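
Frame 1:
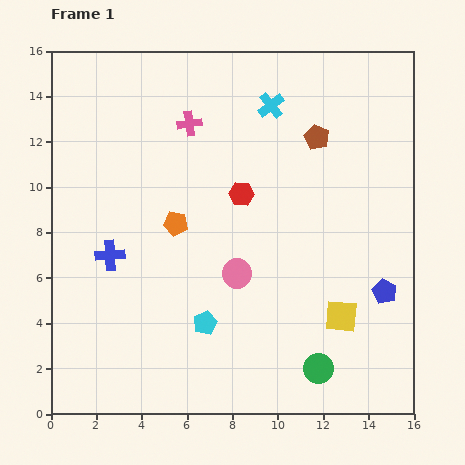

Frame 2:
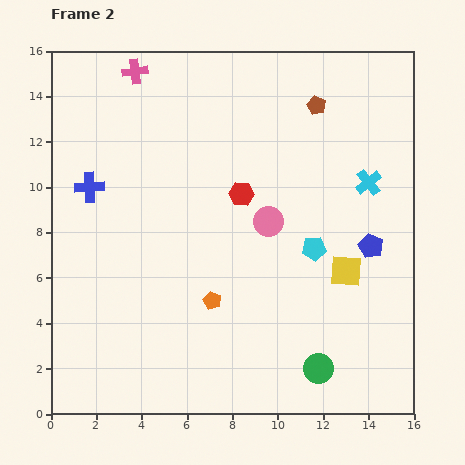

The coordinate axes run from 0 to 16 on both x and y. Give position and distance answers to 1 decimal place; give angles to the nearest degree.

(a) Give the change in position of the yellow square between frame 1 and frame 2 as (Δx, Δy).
(0.2, 2.0)

The yellow square was at (12.8, 4.3) in frame 1 and (13.0, 6.3) in frame 2.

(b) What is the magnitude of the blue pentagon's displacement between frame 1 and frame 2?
2.1

The blue pentagon moved from (14.7, 5.4) to (14.1, 7.4), a distance of √(0.6² + 2.0²) ≈ 2.1.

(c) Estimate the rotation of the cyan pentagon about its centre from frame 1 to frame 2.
19° clockwise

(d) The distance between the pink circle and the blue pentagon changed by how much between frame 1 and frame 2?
-1.9

Distance in frame 1: 6.5. Distance in frame 2: 4.6.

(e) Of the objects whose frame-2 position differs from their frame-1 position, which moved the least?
the brown pentagon

(moved 1.4)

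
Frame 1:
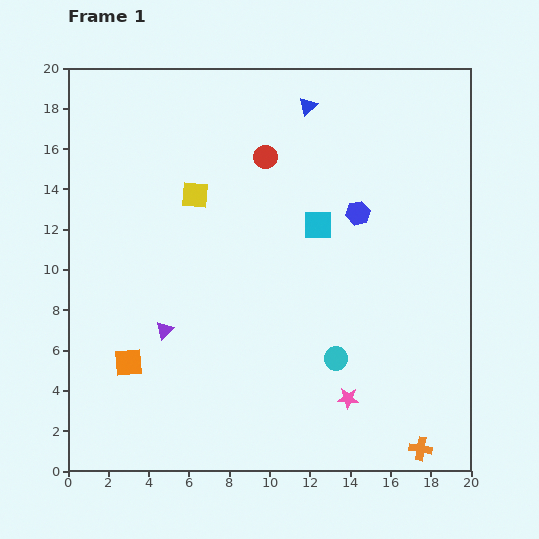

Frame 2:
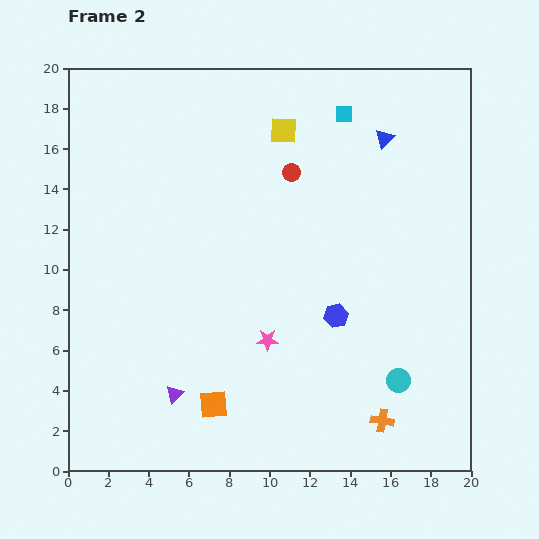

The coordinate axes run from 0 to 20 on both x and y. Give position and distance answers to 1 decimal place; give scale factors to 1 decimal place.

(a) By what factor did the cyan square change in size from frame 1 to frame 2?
0.6×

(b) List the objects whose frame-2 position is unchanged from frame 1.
none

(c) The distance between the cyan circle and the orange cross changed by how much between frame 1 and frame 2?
-4.0

Distance in frame 1: 6.2. Distance in frame 2: 2.2.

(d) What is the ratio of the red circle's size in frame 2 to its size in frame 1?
0.8×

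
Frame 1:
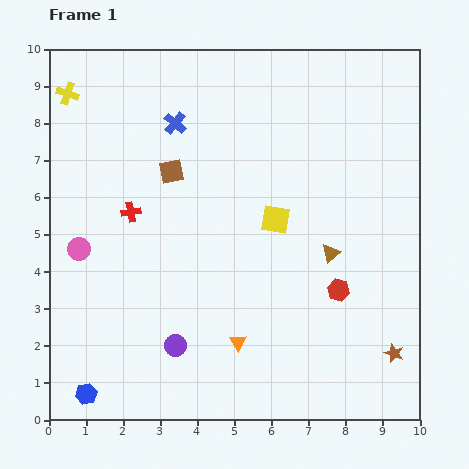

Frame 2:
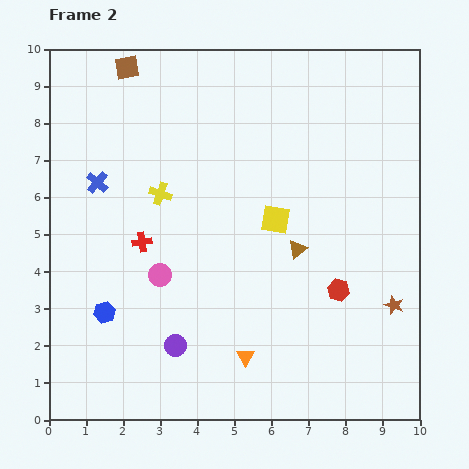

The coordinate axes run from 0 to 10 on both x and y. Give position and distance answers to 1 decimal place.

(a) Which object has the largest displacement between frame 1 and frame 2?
the yellow cross

(moved 3.7; next 3.0)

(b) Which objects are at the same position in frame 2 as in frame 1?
the red hexagon, the yellow square, the purple circle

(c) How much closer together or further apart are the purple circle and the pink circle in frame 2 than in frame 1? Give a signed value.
-1.8

Distance in frame 1: 3.7. Distance in frame 2: 1.9.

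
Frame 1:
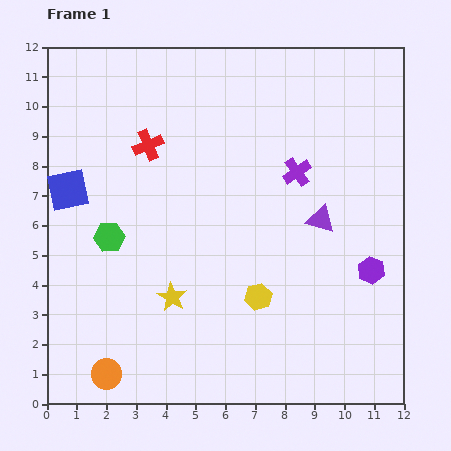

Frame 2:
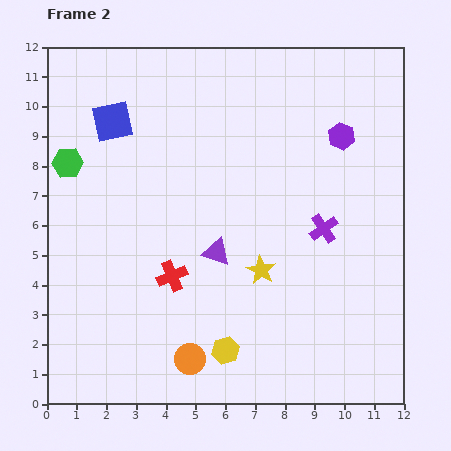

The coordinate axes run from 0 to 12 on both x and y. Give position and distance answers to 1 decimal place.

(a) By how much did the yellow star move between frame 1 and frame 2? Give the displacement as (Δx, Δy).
(3.0, 0.9)

The yellow star was at (4.2, 3.6) in frame 1 and (7.2, 4.5) in frame 2.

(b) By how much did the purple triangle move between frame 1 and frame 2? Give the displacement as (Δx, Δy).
(-3.5, -1.1)

The purple triangle was at (9.2, 6.2) in frame 1 and (5.7, 5.1) in frame 2.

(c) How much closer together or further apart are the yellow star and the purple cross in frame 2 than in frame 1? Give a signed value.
-3.4

Distance in frame 1: 5.9. Distance in frame 2: 2.5.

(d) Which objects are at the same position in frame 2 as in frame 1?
none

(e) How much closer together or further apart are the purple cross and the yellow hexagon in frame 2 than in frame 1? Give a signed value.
+0.9

Distance in frame 1: 4.4. Distance in frame 2: 5.3.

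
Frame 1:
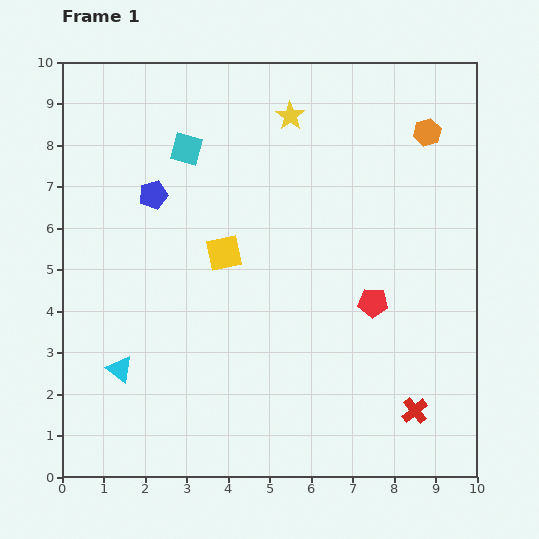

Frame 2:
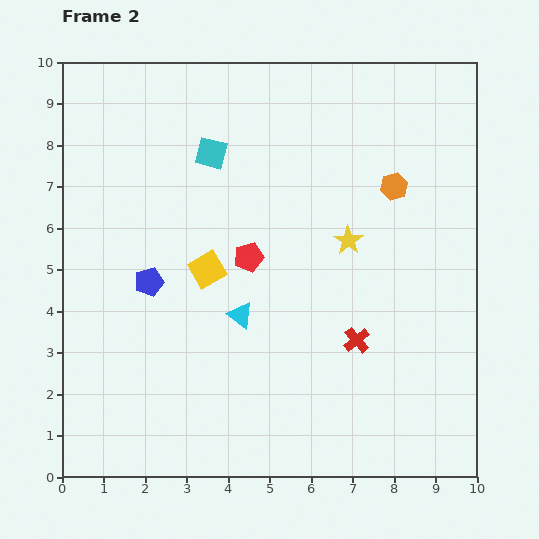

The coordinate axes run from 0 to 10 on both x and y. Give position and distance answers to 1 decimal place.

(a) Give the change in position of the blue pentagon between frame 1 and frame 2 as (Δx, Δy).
(-0.1, -2.1)

The blue pentagon was at (2.2, 6.8) in frame 1 and (2.1, 4.7) in frame 2.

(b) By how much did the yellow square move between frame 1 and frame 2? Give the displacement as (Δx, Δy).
(-0.4, -0.4)

The yellow square was at (3.9, 5.4) in frame 1 and (3.5, 5.0) in frame 2.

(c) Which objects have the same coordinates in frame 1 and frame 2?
none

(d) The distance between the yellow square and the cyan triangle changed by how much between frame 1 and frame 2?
-2.4

Distance in frame 1: 3.8. Distance in frame 2: 1.4.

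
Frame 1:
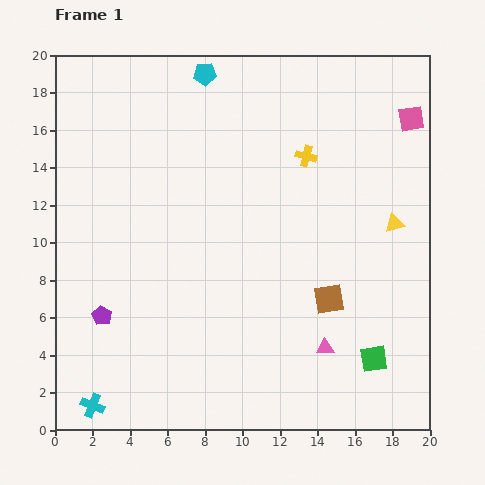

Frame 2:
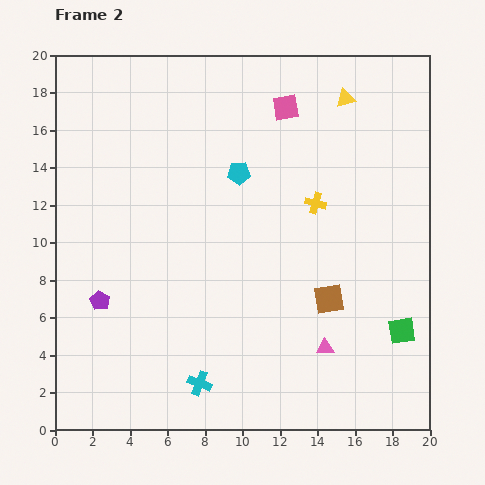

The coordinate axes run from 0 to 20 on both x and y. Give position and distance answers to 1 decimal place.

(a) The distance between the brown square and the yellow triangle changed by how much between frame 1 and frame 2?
+5.4

Distance in frame 1: 5.3. Distance in frame 2: 10.7.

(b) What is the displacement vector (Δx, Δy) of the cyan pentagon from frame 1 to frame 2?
(1.8, -5.3)

The cyan pentagon was at (8.0, 19.0) in frame 1 and (9.8, 13.7) in frame 2.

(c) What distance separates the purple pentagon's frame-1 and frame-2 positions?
0.8

The purple pentagon moved from (2.5, 6.1) to (2.4, 6.9), a distance of √(0.1² + 0.8²) ≈ 0.8.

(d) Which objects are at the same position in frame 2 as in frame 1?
the brown square, the pink triangle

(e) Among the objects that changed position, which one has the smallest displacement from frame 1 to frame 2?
the purple pentagon

(moved 0.8)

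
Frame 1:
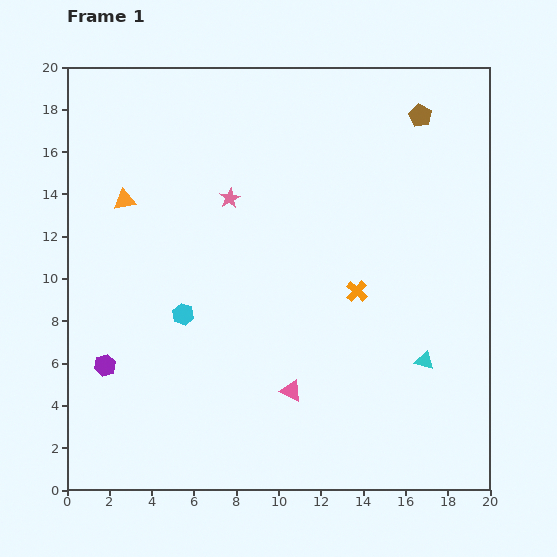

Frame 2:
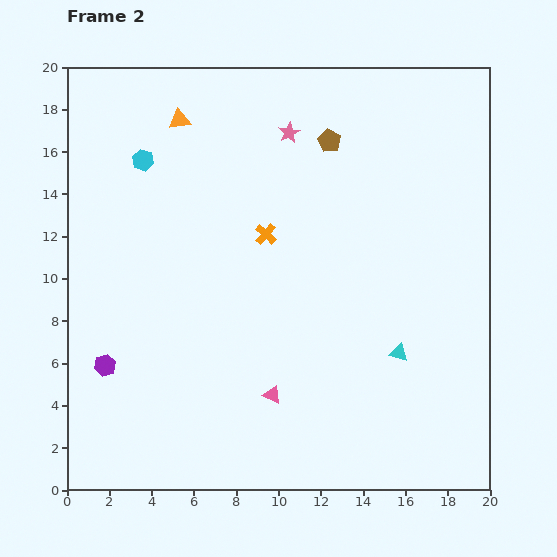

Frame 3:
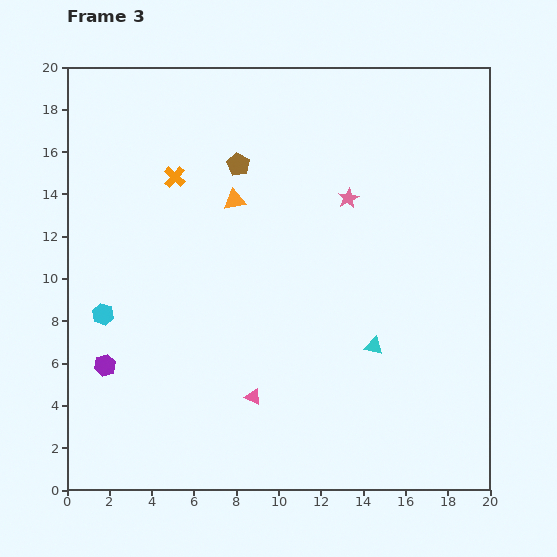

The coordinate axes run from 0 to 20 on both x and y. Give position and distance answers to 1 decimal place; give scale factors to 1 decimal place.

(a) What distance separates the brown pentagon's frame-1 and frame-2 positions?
4.5

The brown pentagon moved from (16.7, 17.7) to (12.4, 16.5), a distance of √(4.3² + 1.2²) ≈ 4.5.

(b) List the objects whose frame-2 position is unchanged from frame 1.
the purple hexagon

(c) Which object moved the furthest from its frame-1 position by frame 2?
the cyan hexagon

(moved 7.5; next 5.1)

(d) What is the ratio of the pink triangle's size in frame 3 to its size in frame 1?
0.7×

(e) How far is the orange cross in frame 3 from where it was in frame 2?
5.1

The orange cross moved from (9.4, 12.1) to (5.1, 14.8), a distance of √(4.3² + 2.7²) ≈ 5.1.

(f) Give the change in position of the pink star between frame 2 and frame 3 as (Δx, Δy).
(2.8, -3.1)

The pink star was at (10.5, 16.9) in frame 2 and (13.3, 13.8) in frame 3.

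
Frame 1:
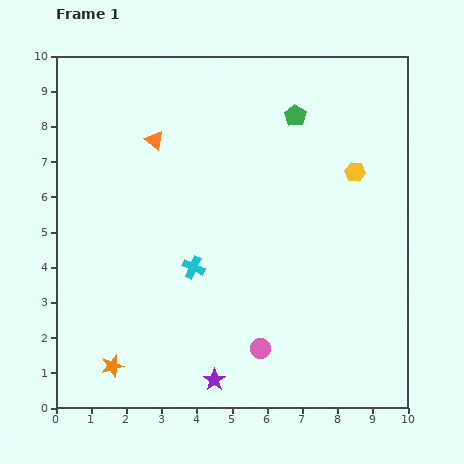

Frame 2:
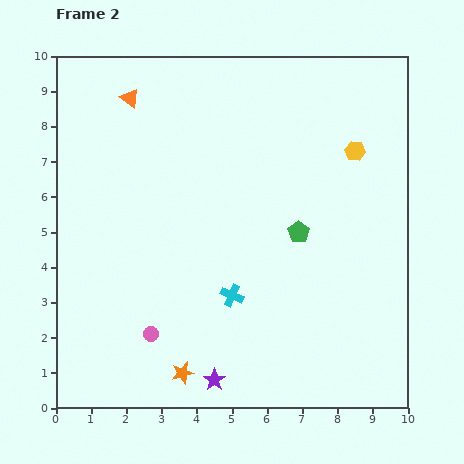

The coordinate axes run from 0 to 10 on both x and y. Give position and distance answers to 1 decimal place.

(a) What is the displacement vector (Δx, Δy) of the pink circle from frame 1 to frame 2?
(-3.1, 0.4)

The pink circle was at (5.8, 1.7) in frame 1 and (2.7, 2.1) in frame 2.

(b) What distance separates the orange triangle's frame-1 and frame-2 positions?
1.4

The orange triangle moved from (2.8, 7.6) to (2.1, 8.8), a distance of √(0.7² + 1.2²) ≈ 1.4.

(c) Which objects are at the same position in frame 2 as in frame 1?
the purple star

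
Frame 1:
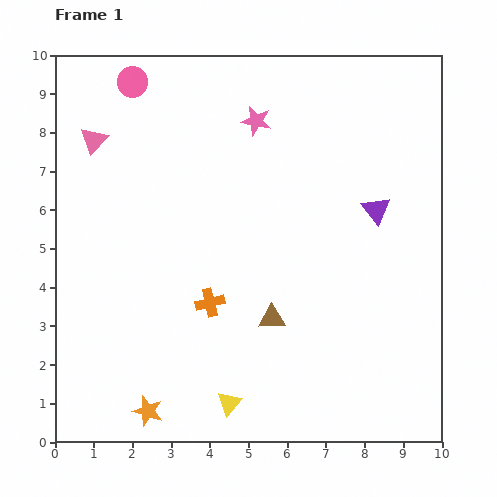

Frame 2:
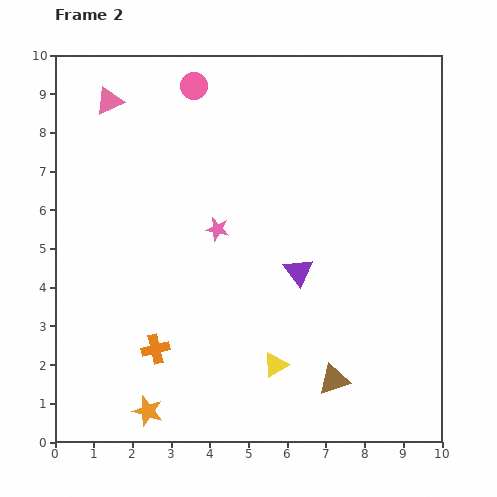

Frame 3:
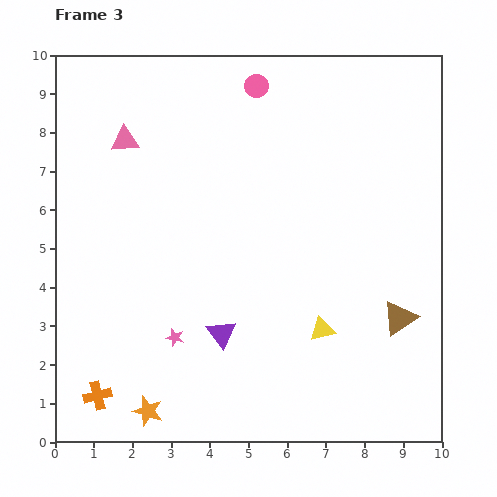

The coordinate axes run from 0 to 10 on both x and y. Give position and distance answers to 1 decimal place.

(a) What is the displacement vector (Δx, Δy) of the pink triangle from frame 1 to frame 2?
(0.4, 1.0)

The pink triangle was at (1.0, 7.8) in frame 1 and (1.4, 8.8) in frame 2.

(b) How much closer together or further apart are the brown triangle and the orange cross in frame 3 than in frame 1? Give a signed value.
+6.5

Distance in frame 1: 1.6. Distance in frame 3: 8.1.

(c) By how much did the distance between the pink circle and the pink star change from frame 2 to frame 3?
+3.1

Distance in frame 2: 3.7. Distance in frame 3: 6.8.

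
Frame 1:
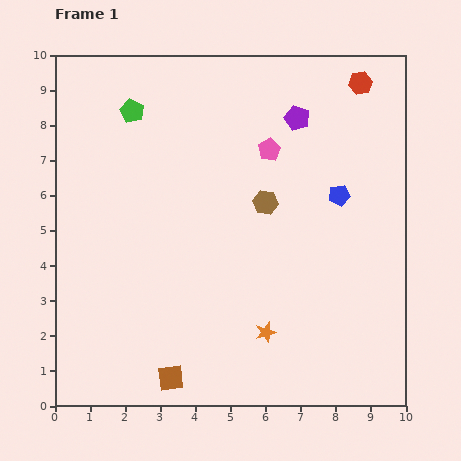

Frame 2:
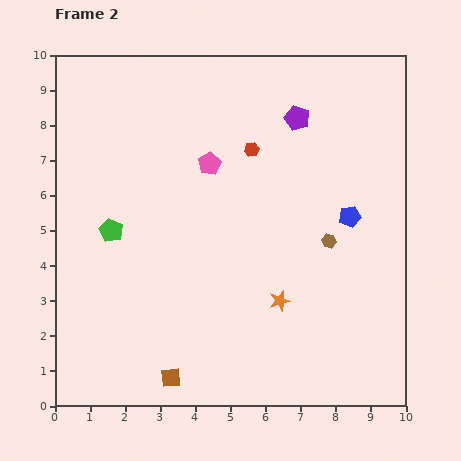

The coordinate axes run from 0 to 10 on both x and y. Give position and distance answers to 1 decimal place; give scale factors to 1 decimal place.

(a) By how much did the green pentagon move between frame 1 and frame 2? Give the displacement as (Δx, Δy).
(-0.6, -3.4)

The green pentagon was at (2.2, 8.4) in frame 1 and (1.6, 5.0) in frame 2.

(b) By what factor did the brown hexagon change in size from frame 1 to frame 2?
0.6×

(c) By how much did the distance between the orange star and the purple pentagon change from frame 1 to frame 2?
-1.0

Distance in frame 1: 6.2. Distance in frame 2: 5.2.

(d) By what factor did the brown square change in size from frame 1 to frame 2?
0.7×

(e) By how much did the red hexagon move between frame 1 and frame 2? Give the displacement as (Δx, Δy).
(-3.1, -1.9)

The red hexagon was at (8.7, 9.2) in frame 1 and (5.6, 7.3) in frame 2.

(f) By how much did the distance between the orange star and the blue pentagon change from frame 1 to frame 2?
-1.3

Distance in frame 1: 4.4. Distance in frame 2: 3.1.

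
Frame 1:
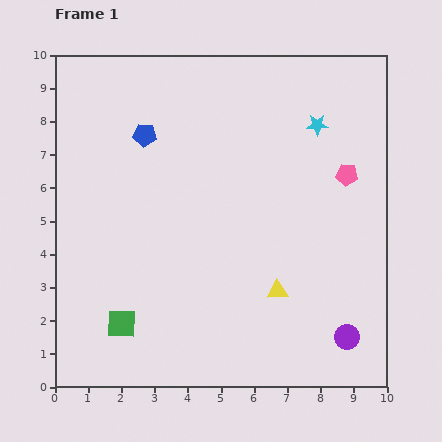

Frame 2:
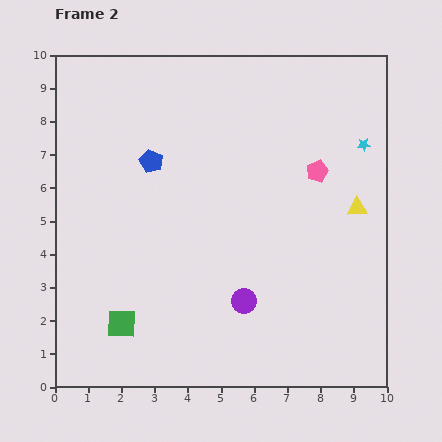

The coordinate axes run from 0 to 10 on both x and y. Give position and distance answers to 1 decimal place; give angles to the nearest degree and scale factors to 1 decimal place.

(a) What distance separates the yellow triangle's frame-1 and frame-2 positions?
3.5

The yellow triangle moved from (6.7, 2.9) to (9.1, 5.4), a distance of √(2.4² + 2.5²) ≈ 3.5.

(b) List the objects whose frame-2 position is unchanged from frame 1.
the green square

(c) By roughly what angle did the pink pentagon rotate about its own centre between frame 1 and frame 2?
28° counter-clockwise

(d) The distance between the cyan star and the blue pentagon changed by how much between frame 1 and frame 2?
+1.2

Distance in frame 1: 5.2. Distance in frame 2: 6.4.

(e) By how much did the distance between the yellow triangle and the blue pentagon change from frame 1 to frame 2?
+0.2

Distance in frame 1: 6.2. Distance in frame 2: 6.4.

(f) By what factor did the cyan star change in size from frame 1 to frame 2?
0.6×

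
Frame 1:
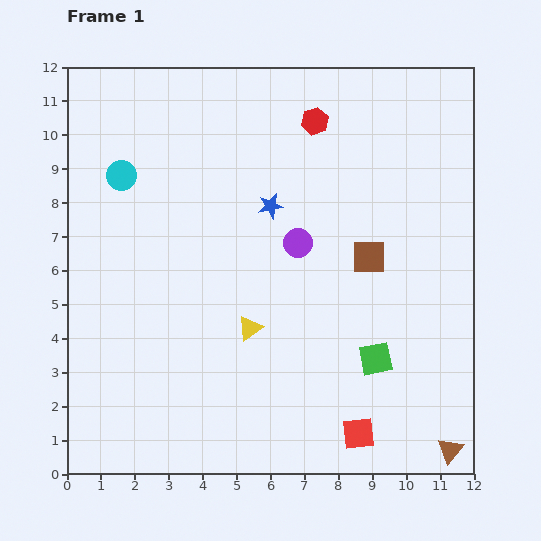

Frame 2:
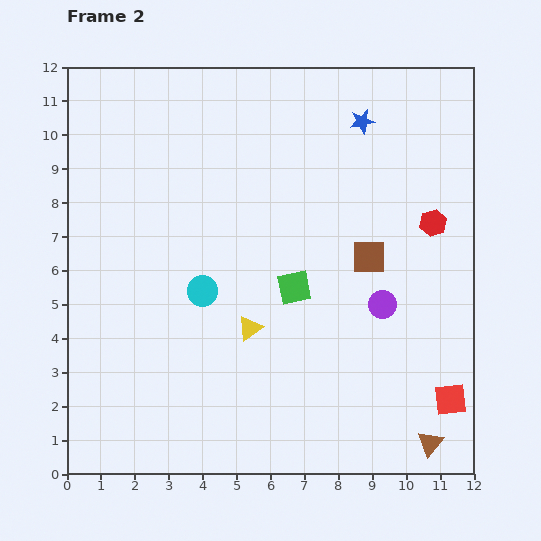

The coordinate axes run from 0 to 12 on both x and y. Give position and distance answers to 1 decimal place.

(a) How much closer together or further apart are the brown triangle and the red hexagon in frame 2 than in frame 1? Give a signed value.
-4.0

Distance in frame 1: 10.5. Distance in frame 2: 6.5.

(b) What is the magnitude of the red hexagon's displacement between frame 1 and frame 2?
4.6

The red hexagon moved from (7.3, 10.4) to (10.8, 7.4), a distance of √(3.5² + 3.0²) ≈ 4.6.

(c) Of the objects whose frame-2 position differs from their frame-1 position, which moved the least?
the brown triangle

(moved 0.6)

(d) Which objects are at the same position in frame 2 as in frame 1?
the brown square, the yellow triangle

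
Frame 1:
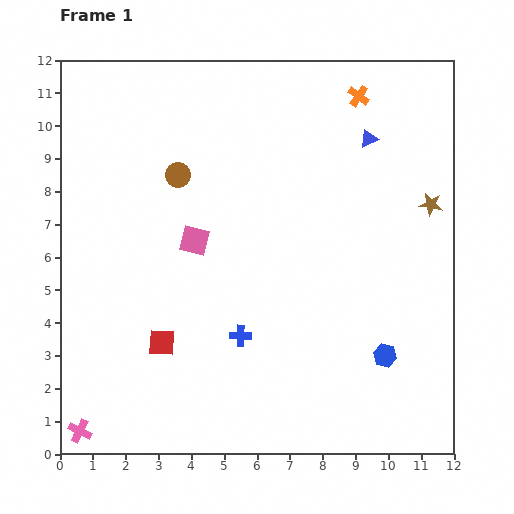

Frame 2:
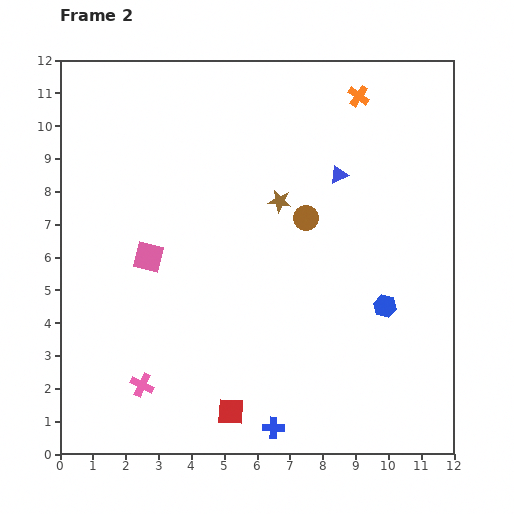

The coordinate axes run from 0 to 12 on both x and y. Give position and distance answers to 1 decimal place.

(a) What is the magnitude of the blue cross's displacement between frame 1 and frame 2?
3.0

The blue cross moved from (5.5, 3.6) to (6.5, 0.8), a distance of √(1.0² + 2.8²) ≈ 3.0.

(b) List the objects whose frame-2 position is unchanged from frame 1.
the orange cross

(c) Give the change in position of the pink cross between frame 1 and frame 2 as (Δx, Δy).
(1.9, 1.4)

The pink cross was at (0.6, 0.7) in frame 1 and (2.5, 2.1) in frame 2.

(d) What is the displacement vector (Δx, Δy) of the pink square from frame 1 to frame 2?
(-1.4, -0.5)

The pink square was at (4.1, 6.5) in frame 1 and (2.7, 6.0) in frame 2.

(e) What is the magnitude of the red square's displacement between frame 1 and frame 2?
3.0

The red square moved from (3.1, 3.4) to (5.2, 1.3), a distance of √(2.1² + 2.1²) ≈ 3.0.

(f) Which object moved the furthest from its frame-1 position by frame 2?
the brown star

(moved 4.6; next 4.1)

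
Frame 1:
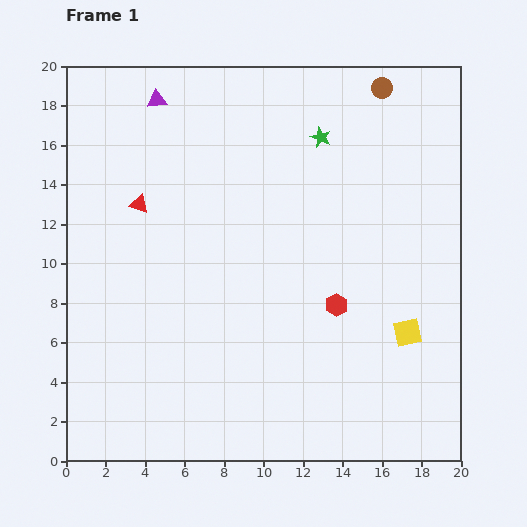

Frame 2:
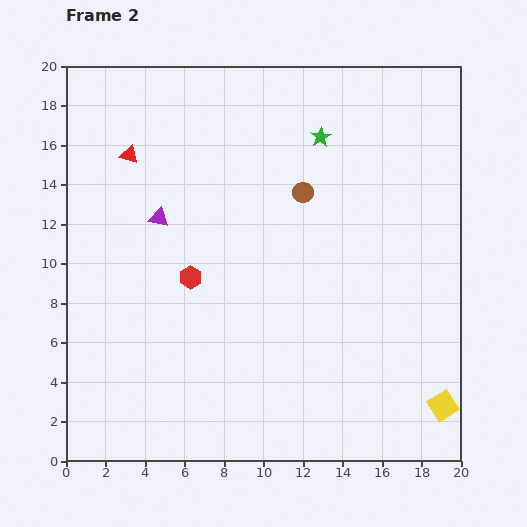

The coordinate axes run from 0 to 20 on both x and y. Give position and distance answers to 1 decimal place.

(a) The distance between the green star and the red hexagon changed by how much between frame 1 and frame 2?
+1.2

Distance in frame 1: 8.5. Distance in frame 2: 9.7.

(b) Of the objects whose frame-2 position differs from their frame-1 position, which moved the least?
the red triangle

(moved 2.5)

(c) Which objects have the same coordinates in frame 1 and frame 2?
the green star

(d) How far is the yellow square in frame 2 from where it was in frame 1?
4.1

The yellow square moved from (17.3, 6.5) to (19.1, 2.8), a distance of √(1.8² + 3.7²) ≈ 4.1.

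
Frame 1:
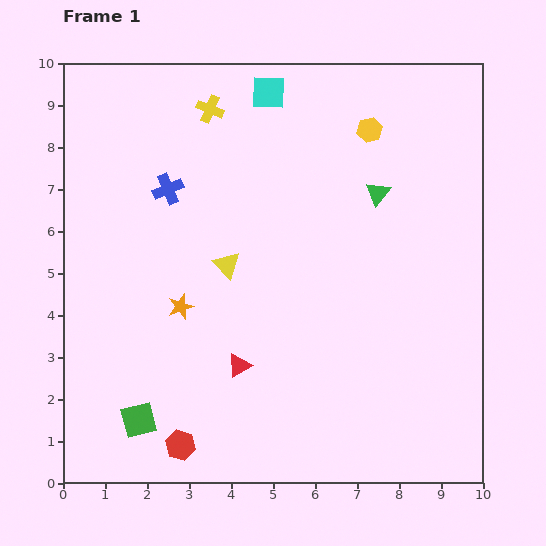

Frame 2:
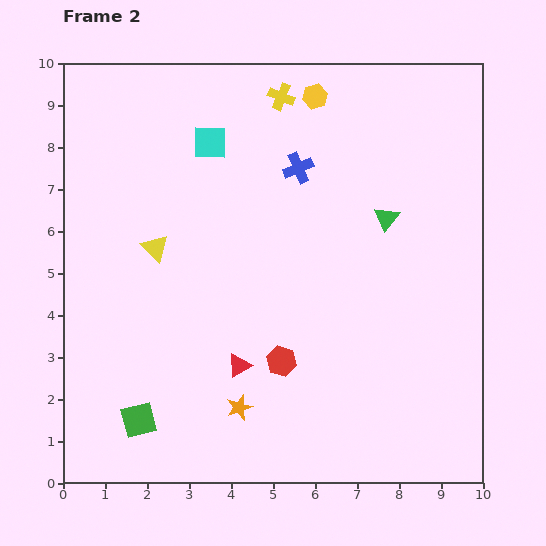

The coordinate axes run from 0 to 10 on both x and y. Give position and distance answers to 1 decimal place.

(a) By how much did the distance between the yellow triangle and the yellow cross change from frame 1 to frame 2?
+1.0

Distance in frame 1: 3.7. Distance in frame 2: 4.7.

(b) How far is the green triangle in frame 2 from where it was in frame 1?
0.6

The green triangle moved from (7.5, 6.9) to (7.7, 6.3), a distance of √(0.2² + 0.6²) ≈ 0.6.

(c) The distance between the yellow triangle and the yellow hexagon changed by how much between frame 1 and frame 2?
+0.5

Distance in frame 1: 4.7. Distance in frame 2: 5.2.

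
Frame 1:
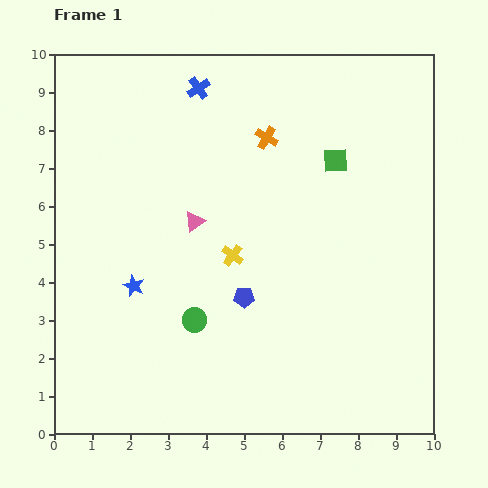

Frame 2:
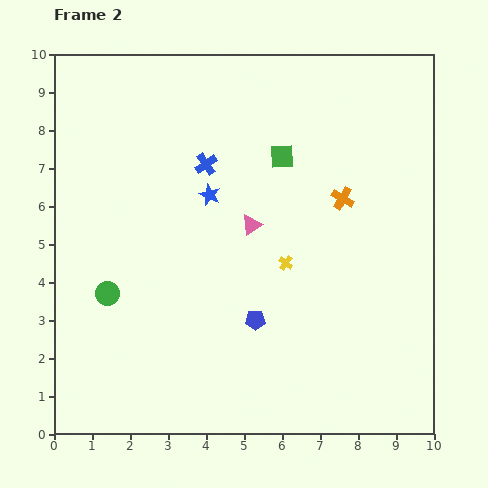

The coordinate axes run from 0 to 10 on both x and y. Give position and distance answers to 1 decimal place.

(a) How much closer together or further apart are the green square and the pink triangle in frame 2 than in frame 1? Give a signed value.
-2.0

Distance in frame 1: 4.0. Distance in frame 2: 2.0.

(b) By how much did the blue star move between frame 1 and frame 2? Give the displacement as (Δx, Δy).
(2.0, 2.4)

The blue star was at (2.1, 3.9) in frame 1 and (4.1, 6.3) in frame 2.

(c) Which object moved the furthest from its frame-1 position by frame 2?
the blue star

(moved 3.1; next 2.6)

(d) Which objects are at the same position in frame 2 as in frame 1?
none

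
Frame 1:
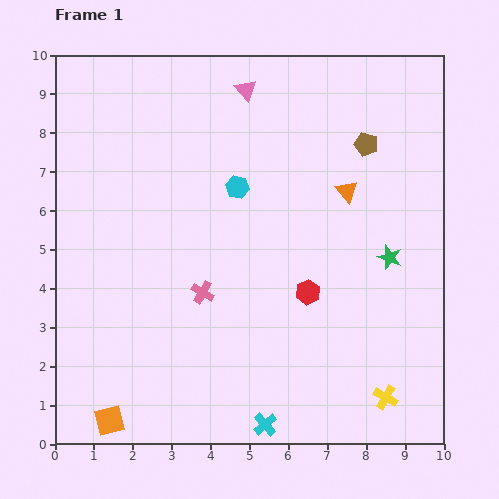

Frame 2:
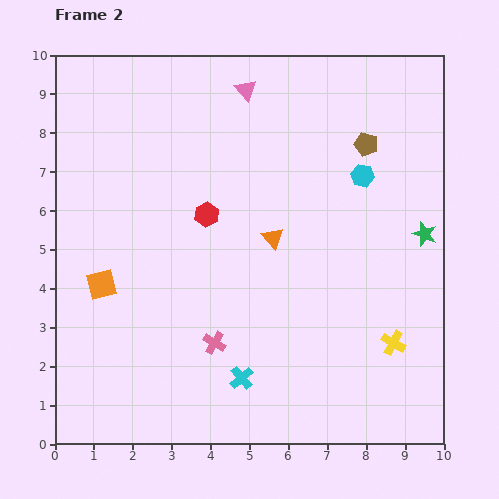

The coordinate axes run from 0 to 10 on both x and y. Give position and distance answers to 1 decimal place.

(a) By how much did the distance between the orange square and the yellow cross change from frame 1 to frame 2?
+0.5

Distance in frame 1: 7.1. Distance in frame 2: 7.6.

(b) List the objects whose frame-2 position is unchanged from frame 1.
the brown pentagon, the pink triangle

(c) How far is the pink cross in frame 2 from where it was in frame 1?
1.3

The pink cross moved from (3.8, 3.9) to (4.1, 2.6), a distance of √(0.3² + 1.3²) ≈ 1.3.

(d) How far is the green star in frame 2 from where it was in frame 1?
1.1

The green star moved from (8.6, 4.8) to (9.5, 5.4), a distance of √(0.9² + 0.6²) ≈ 1.1.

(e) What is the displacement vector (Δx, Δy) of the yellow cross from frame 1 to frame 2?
(0.2, 1.4)

The yellow cross was at (8.5, 1.2) in frame 1 and (8.7, 2.6) in frame 2.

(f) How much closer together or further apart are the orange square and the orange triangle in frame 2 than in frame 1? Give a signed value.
-3.9

Distance in frame 1: 8.5. Distance in frame 2: 4.6.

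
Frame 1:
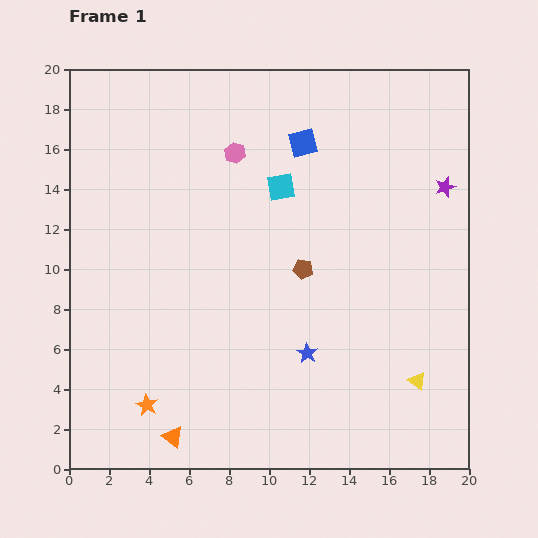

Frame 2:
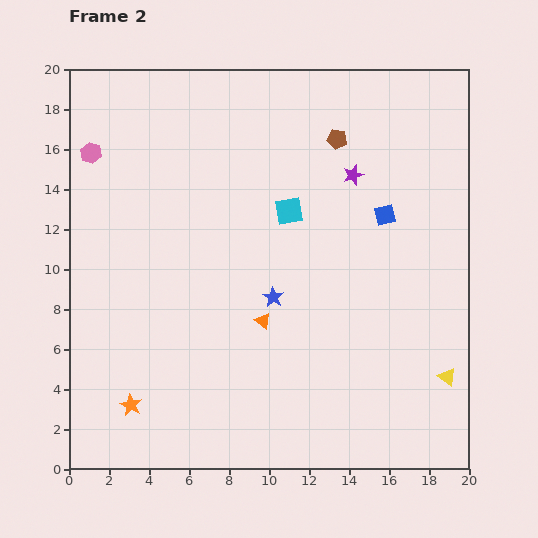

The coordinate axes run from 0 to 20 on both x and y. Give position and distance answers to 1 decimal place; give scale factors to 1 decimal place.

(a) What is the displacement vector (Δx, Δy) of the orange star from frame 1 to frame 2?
(-0.8, 0.0)

The orange star was at (3.9, 3.2) in frame 1 and (3.1, 3.2) in frame 2.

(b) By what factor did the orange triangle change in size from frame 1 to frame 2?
0.8×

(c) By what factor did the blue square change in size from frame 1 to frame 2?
0.8×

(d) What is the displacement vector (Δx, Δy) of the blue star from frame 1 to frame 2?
(-1.7, 2.8)

The blue star was at (11.9, 5.8) in frame 1 and (10.2, 8.6) in frame 2.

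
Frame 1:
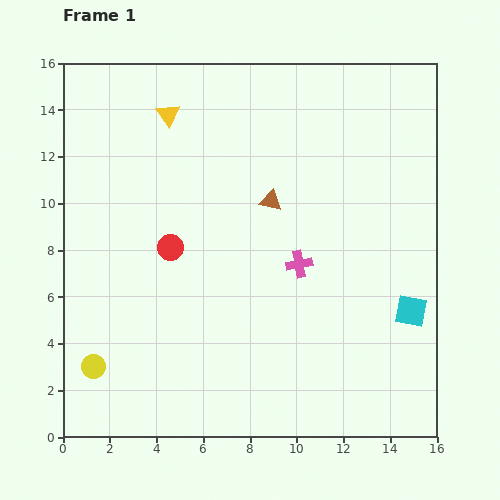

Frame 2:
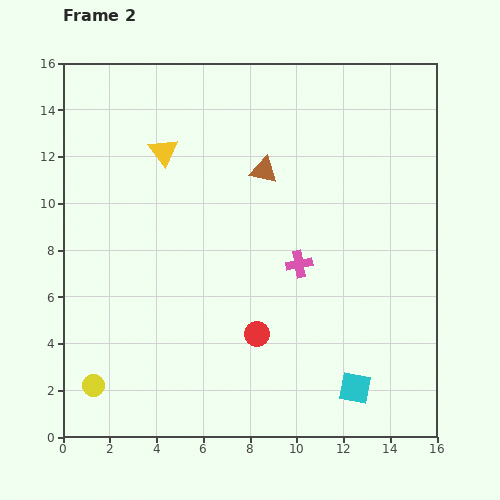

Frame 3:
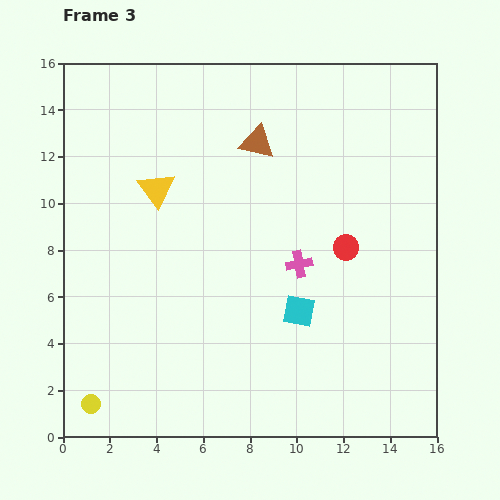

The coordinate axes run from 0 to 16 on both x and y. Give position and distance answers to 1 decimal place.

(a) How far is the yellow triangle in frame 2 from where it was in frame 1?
1.6

The yellow triangle moved from (4.5, 13.8) to (4.3, 12.2), a distance of √(0.2² + 1.6²) ≈ 1.6.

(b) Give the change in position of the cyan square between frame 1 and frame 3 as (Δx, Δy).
(-4.8, 0.0)

The cyan square was at (14.9, 5.4) in frame 1 and (10.1, 5.4) in frame 3.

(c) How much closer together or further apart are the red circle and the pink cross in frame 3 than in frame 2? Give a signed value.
-1.4

Distance in frame 2: 3.5. Distance in frame 3: 2.1.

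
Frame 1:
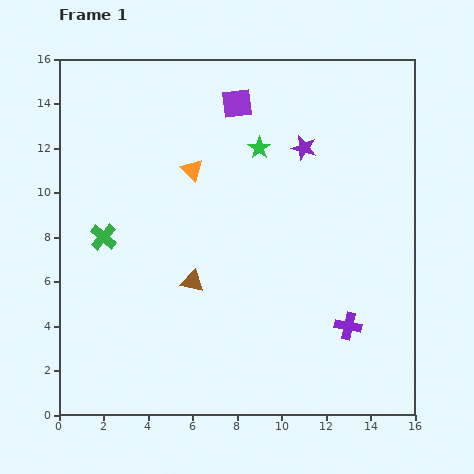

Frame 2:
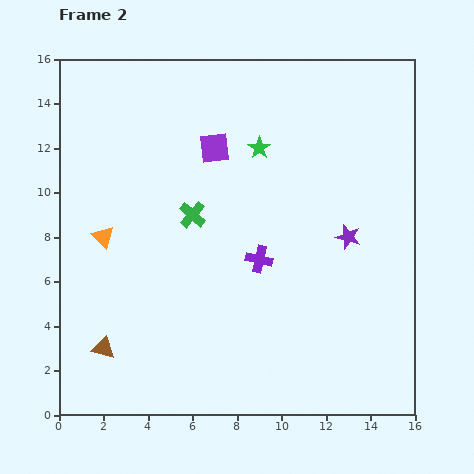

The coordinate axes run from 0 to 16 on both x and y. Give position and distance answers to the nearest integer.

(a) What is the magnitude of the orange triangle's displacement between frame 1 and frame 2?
5

The orange triangle moved from (6, 11) to (2, 8), a distance of √(4² + 3²) ≈ 5.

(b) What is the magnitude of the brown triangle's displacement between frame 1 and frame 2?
5

The brown triangle moved from (6, 6) to (2, 3), a distance of √(4² + 3²) ≈ 5.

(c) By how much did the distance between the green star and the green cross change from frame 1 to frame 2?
-4

Distance in frame 1: 8. Distance in frame 2: 4.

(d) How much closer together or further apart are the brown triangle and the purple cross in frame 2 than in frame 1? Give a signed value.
+1

Distance in frame 1: 7. Distance in frame 2: 8.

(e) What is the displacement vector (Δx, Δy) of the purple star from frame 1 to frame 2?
(2, -4)

The purple star was at (11, 12) in frame 1 and (13, 8) in frame 2.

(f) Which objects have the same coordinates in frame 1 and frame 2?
the green star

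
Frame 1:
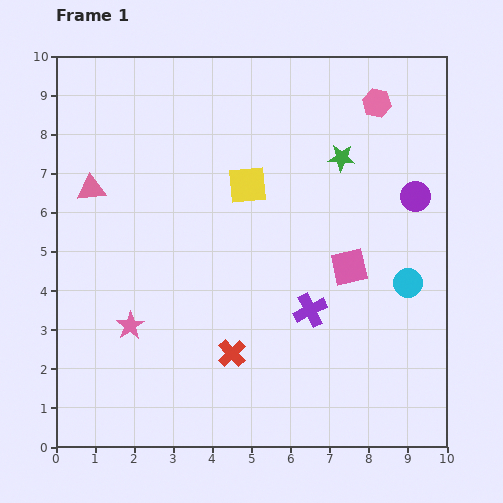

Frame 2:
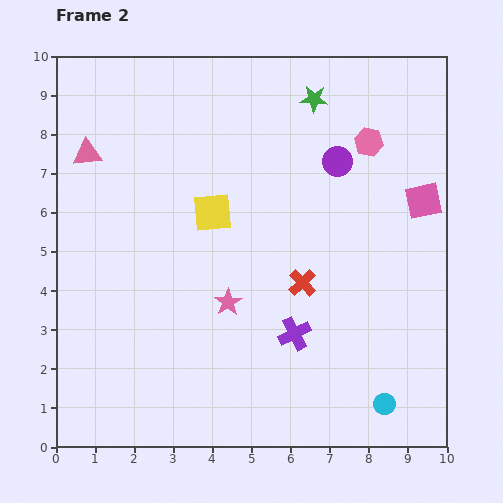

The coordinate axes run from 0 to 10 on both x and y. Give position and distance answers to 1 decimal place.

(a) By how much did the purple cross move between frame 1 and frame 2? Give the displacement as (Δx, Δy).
(-0.4, -0.6)

The purple cross was at (6.5, 3.5) in frame 1 and (6.1, 2.9) in frame 2.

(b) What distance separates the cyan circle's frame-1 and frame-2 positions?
3.2

The cyan circle moved from (9.0, 4.2) to (8.4, 1.1), a distance of √(0.6² + 3.1²) ≈ 3.2.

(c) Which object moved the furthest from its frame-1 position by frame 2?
the cyan circle

(moved 3.2; next 2.6)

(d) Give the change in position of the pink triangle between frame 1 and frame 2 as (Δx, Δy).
(-0.1, 0.9)

The pink triangle was at (0.9, 6.6) in frame 1 and (0.8, 7.5) in frame 2.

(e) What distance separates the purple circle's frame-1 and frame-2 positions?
2.2

The purple circle moved from (9.2, 6.4) to (7.2, 7.3), a distance of √(2.0² + 0.9²) ≈ 2.2.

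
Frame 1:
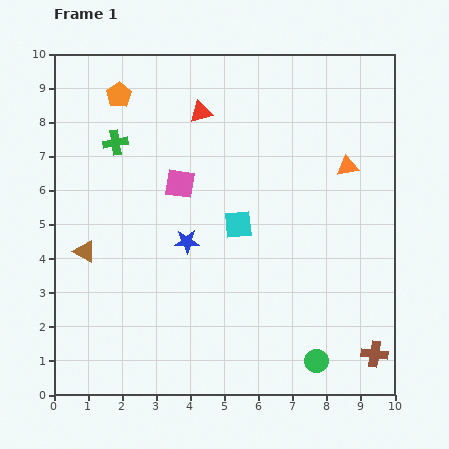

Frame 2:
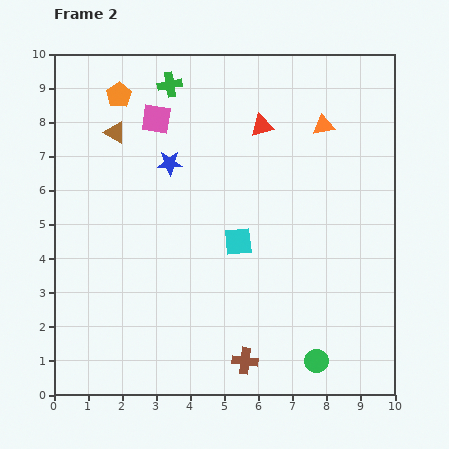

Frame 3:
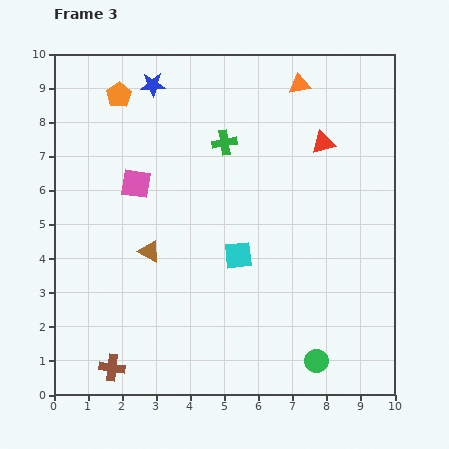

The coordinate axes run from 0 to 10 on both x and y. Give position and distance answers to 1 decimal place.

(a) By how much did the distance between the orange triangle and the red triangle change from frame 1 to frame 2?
-2.8

Distance in frame 1: 4.6. Distance in frame 2: 1.8.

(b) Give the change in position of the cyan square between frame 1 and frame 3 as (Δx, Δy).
(0.0, -0.9)

The cyan square was at (5.4, 5.0) in frame 1 and (5.4, 4.1) in frame 3.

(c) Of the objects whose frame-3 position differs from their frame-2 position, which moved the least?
the cyan square

(moved 0.4)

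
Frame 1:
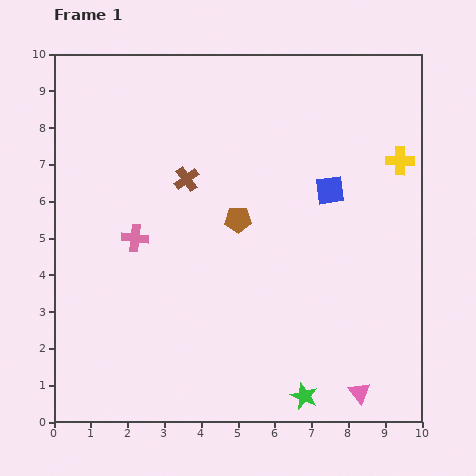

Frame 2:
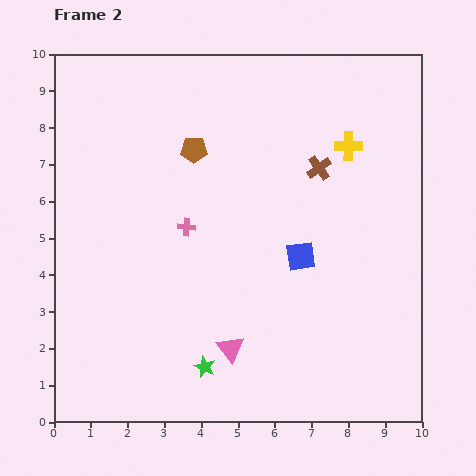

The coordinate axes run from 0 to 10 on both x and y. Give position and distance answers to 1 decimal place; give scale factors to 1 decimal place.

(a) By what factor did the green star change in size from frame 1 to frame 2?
0.8×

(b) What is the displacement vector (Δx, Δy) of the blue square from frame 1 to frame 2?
(-0.8, -1.8)

The blue square was at (7.5, 6.3) in frame 1 and (6.7, 4.5) in frame 2.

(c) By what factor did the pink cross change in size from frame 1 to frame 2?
0.7×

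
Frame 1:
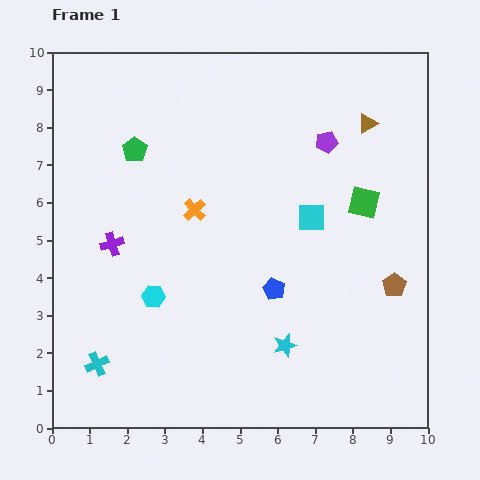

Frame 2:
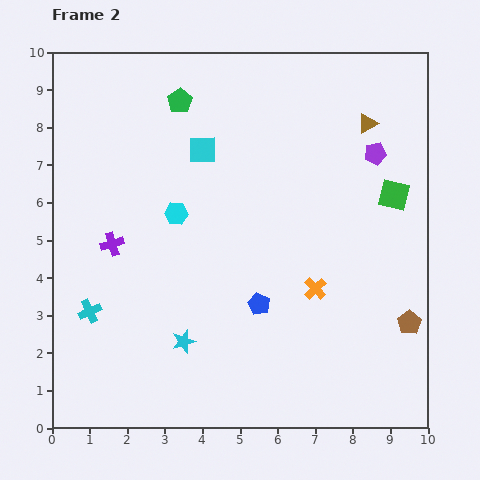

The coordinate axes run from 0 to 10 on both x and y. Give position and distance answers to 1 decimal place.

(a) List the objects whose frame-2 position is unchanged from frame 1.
the brown triangle, the purple cross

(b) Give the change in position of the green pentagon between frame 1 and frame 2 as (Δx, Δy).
(1.2, 1.3)

The green pentagon was at (2.2, 7.4) in frame 1 and (3.4, 8.7) in frame 2.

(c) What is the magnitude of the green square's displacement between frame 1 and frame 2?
0.8

The green square moved from (8.3, 6.0) to (9.1, 6.2), a distance of √(0.8² + 0.2²) ≈ 0.8.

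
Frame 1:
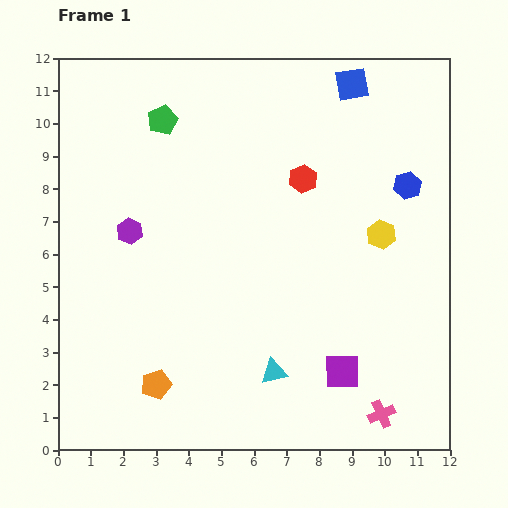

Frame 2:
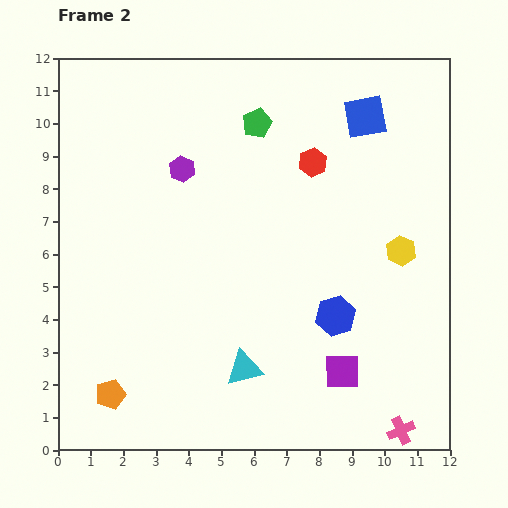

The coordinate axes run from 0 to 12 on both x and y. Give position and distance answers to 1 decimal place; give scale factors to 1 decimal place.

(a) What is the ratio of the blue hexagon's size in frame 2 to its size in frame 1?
1.4×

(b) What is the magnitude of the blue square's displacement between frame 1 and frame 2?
1.1

The blue square moved from (9.0, 11.2) to (9.4, 10.2), a distance of √(0.4² + 1.0²) ≈ 1.1.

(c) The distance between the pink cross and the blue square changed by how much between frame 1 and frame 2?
-0.4

Distance in frame 1: 10.1. Distance in frame 2: 9.7.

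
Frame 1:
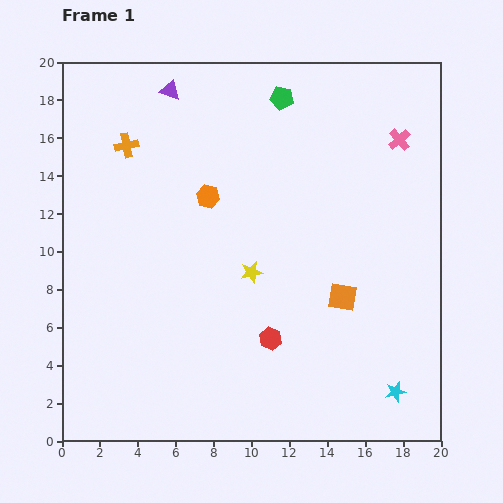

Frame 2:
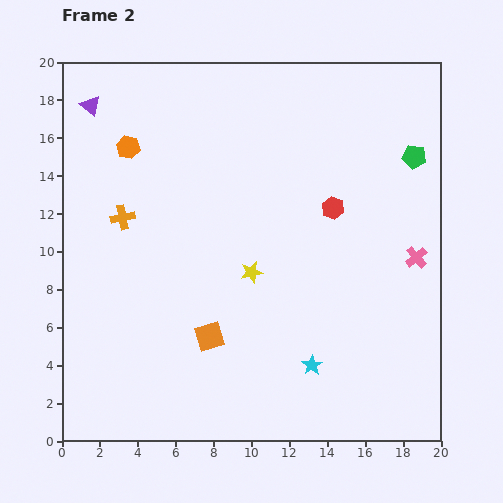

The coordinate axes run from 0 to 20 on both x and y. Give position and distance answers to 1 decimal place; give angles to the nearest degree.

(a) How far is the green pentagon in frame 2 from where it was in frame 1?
7.7

The green pentagon moved from (11.6, 18.1) to (18.6, 15.0), a distance of √(7.0² + 3.1²) ≈ 7.7.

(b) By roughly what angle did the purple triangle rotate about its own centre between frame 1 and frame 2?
23° clockwise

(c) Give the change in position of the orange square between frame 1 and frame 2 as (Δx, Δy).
(-7.0, -2.1)

The orange square was at (14.8, 7.6) in frame 1 and (7.8, 5.5) in frame 2.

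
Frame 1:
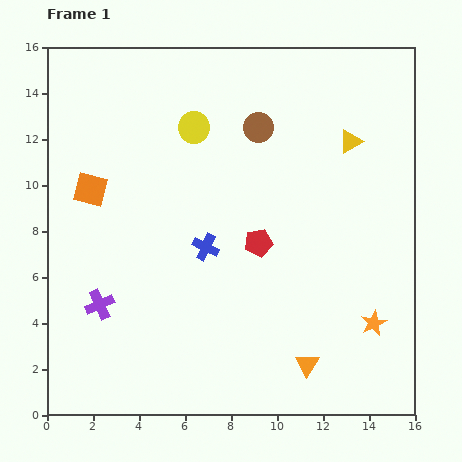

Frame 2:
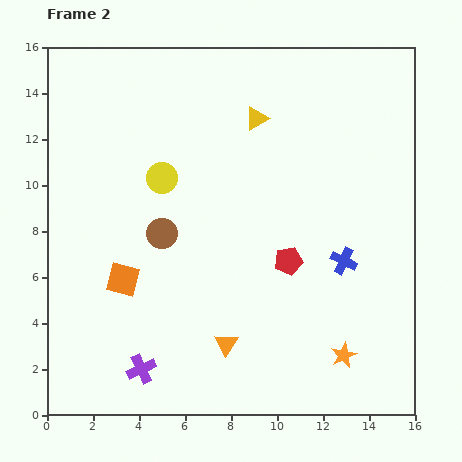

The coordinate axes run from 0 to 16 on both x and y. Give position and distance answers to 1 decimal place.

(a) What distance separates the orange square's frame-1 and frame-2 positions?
4.1

The orange square moved from (1.9, 9.8) to (3.3, 5.9), a distance of √(1.4² + 3.9²) ≈ 4.1.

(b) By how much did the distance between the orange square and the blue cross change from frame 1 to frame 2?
+4.0

Distance in frame 1: 5.6. Distance in frame 2: 9.6.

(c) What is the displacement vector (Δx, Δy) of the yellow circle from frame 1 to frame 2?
(-1.4, -2.2)

The yellow circle was at (6.4, 12.5) in frame 1 and (5.0, 10.3) in frame 2.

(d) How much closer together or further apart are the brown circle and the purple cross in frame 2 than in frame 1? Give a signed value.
-4.3

Distance in frame 1: 10.3. Distance in frame 2: 6.0.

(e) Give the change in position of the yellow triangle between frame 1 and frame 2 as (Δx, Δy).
(-4.1, 1.0)

The yellow triangle was at (13.2, 11.9) in frame 1 and (9.1, 12.9) in frame 2.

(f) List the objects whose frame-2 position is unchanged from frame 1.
none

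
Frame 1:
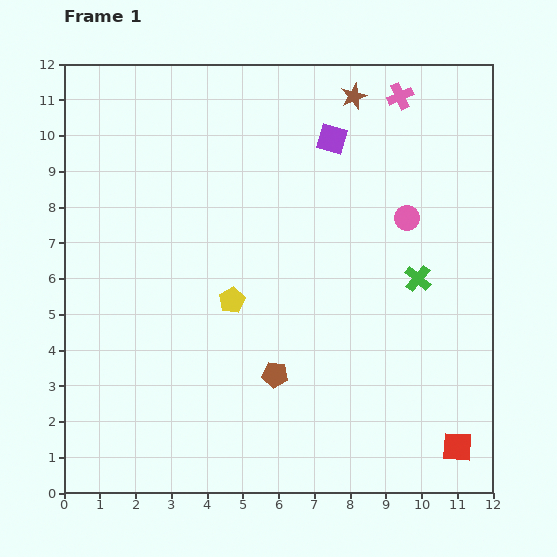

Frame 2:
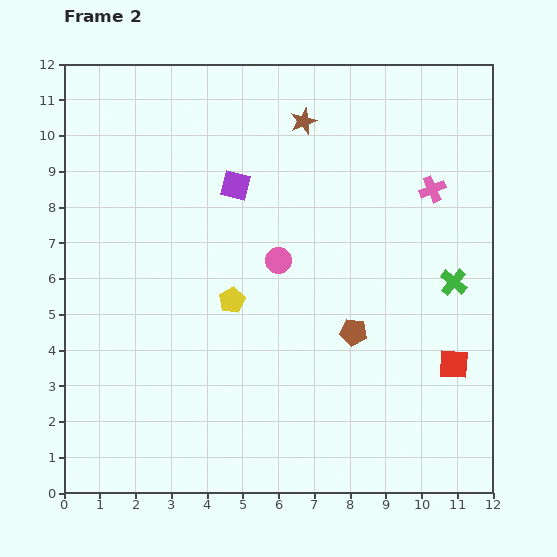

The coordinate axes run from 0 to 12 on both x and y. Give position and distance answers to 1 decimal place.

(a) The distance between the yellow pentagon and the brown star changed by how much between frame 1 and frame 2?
-1.2

Distance in frame 1: 6.6. Distance in frame 2: 5.4.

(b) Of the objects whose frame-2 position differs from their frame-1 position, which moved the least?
the green cross

(moved 1.0)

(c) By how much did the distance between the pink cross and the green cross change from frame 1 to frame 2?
-2.4

Distance in frame 1: 5.1. Distance in frame 2: 2.7.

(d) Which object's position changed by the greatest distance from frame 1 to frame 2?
the pink circle

(moved 3.8; next 3.0)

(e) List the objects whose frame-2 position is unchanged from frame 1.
the yellow pentagon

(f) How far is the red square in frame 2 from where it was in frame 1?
2.3

The red square moved from (11.0, 1.3) to (10.9, 3.6), a distance of √(0.1² + 2.3²) ≈ 2.3.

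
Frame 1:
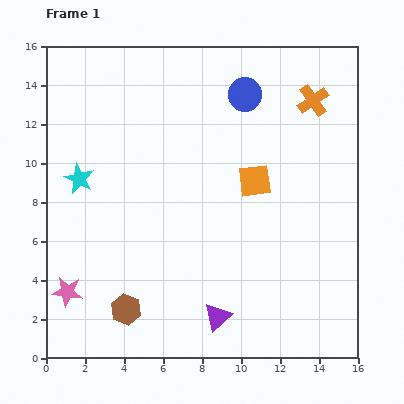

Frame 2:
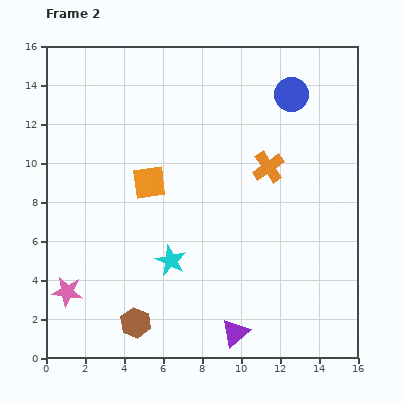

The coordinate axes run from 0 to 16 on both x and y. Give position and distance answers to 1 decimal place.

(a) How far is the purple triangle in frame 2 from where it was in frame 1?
1.2

The purple triangle moved from (8.8, 2.1) to (9.7, 1.3), a distance of √(0.9² + 0.8²) ≈ 1.2.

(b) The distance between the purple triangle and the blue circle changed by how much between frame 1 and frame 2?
+1.0

Distance in frame 1: 11.5. Distance in frame 2: 12.5.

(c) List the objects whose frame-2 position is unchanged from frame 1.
the pink star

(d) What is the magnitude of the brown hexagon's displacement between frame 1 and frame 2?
0.9

The brown hexagon moved from (4.1, 2.5) to (4.6, 1.8), a distance of √(0.5² + 0.7²) ≈ 0.9.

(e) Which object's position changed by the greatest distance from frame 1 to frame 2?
the cyan star

(moved 6.3; next 5.4)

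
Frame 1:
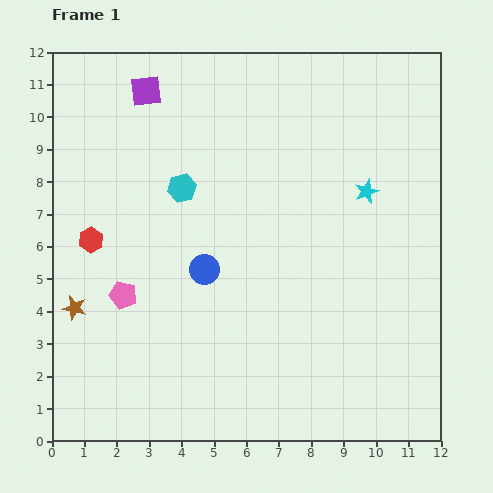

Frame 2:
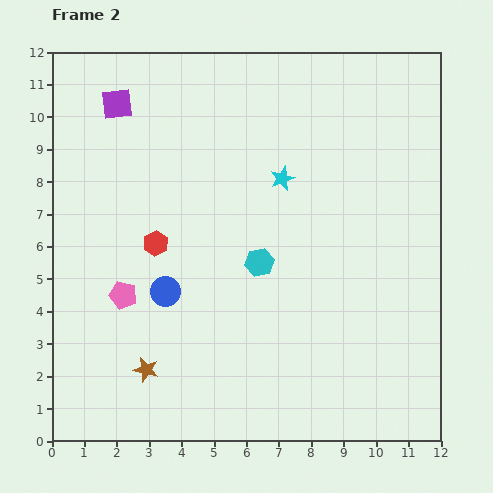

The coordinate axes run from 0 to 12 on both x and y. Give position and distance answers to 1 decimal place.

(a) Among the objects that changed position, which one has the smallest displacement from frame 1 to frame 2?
the purple square

(moved 1.0)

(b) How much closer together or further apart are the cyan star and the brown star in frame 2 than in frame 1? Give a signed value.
-2.5

Distance in frame 1: 9.7. Distance in frame 2: 7.2.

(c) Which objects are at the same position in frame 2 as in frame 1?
the pink pentagon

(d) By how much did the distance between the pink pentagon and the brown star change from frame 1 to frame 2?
+0.8

Distance in frame 1: 1.6. Distance in frame 2: 2.4.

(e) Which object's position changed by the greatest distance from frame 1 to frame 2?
the cyan hexagon

(moved 3.3; next 2.9)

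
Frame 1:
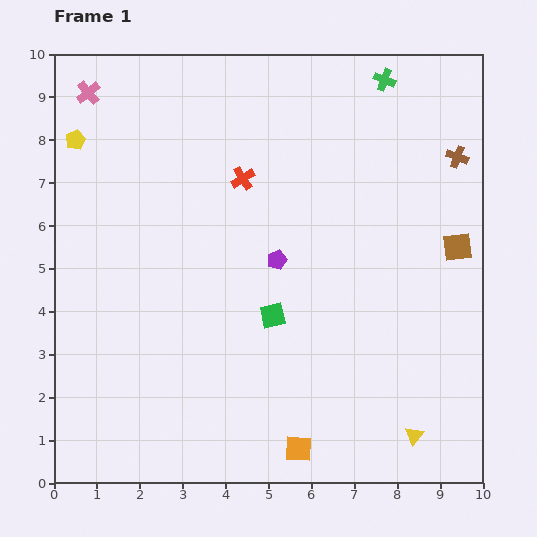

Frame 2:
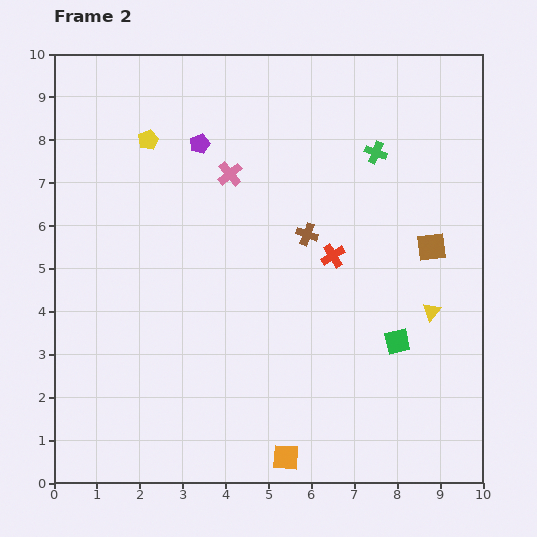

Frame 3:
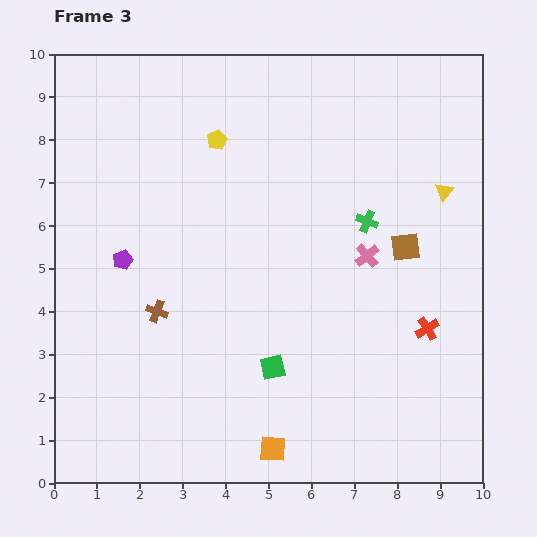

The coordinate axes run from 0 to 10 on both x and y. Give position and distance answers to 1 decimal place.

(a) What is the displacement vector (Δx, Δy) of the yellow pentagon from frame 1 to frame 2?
(1.7, 0.0)

The yellow pentagon was at (0.5, 8.0) in frame 1 and (2.2, 8.0) in frame 2.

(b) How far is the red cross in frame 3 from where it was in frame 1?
5.5

The red cross moved from (4.4, 7.1) to (8.7, 3.6), a distance of √(4.3² + 3.5²) ≈ 5.5.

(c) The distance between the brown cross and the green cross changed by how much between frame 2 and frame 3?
+2.8

Distance in frame 2: 2.5. Distance in frame 3: 5.3.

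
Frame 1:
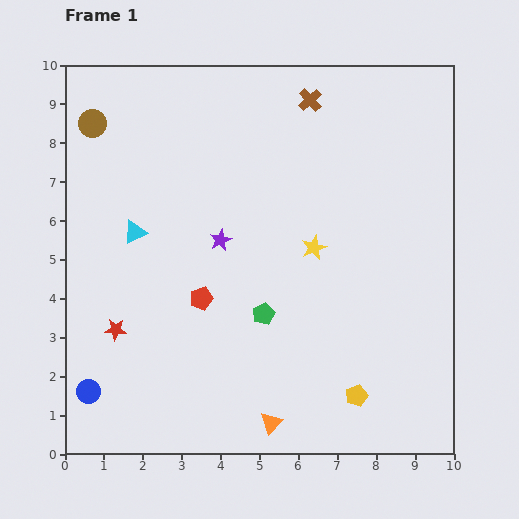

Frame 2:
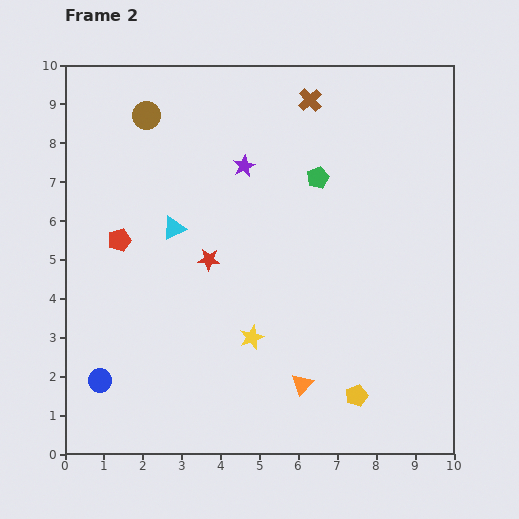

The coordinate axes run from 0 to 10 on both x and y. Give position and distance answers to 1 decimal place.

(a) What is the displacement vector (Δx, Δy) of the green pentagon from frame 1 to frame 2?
(1.4, 3.5)

The green pentagon was at (5.1, 3.6) in frame 1 and (6.5, 7.1) in frame 2.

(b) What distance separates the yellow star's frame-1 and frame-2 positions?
2.8

The yellow star moved from (6.4, 5.3) to (4.8, 3.0), a distance of √(1.6² + 2.3²) ≈ 2.8.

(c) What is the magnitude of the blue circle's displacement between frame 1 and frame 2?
0.4

The blue circle moved from (0.6, 1.6) to (0.9, 1.9), a distance of √(0.3² + 0.3²) ≈ 0.4.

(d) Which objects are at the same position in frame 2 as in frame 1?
the yellow pentagon, the brown cross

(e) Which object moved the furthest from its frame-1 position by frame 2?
the green pentagon

(moved 3.8; next 3.0)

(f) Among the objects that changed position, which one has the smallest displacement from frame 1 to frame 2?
the blue circle

(moved 0.4)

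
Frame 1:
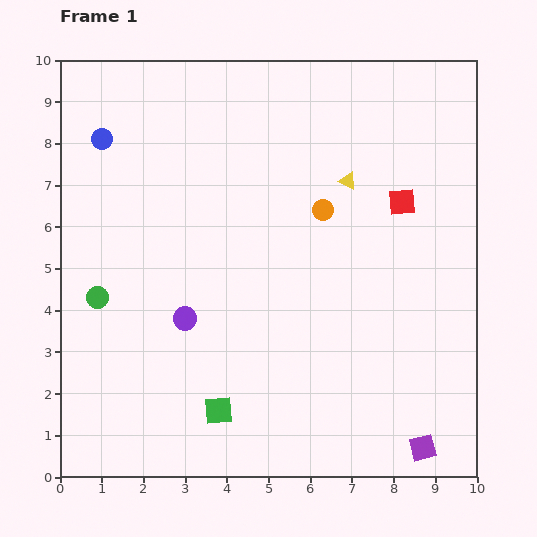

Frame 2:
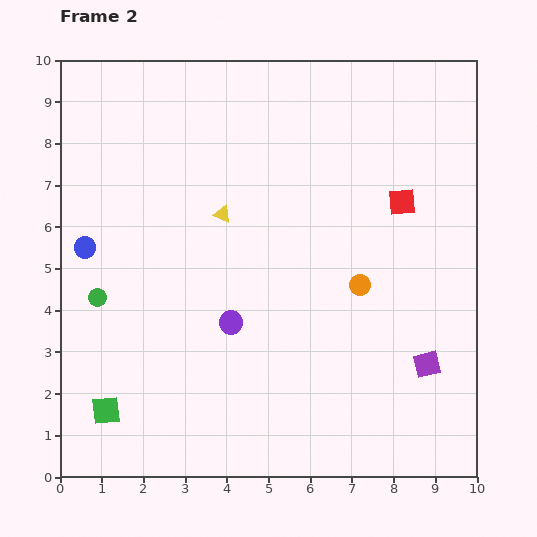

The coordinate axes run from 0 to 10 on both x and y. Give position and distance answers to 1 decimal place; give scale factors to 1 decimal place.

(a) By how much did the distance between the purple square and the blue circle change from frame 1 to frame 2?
-2.0

Distance in frame 1: 10.7. Distance in frame 2: 8.7.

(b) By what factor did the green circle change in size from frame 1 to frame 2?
0.8×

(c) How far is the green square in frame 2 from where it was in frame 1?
2.7

The green square moved from (3.8, 1.6) to (1.1, 1.6), a distance of √(2.7² + 0.0²) ≈ 2.7.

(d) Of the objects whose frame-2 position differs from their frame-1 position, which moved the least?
the purple circle

(moved 1.1)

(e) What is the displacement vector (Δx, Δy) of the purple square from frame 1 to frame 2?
(0.1, 2.0)

The purple square was at (8.7, 0.7) in frame 1 and (8.8, 2.7) in frame 2.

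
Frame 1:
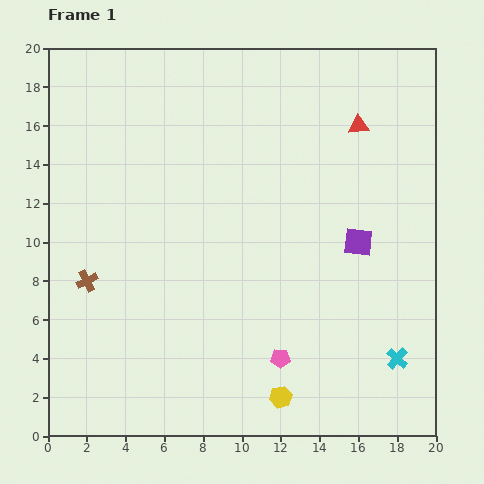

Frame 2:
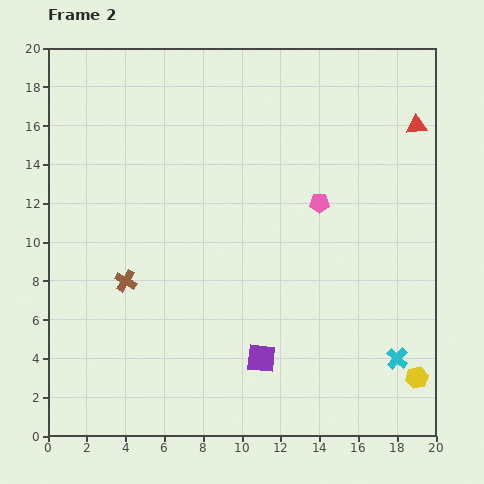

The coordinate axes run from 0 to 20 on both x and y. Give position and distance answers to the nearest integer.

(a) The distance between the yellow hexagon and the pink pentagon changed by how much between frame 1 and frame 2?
+8

Distance in frame 1: 2. Distance in frame 2: 10.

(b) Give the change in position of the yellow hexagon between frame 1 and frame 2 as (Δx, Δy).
(7, 1)

The yellow hexagon was at (12, 2) in frame 1 and (19, 3) in frame 2.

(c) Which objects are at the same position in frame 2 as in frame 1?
the cyan cross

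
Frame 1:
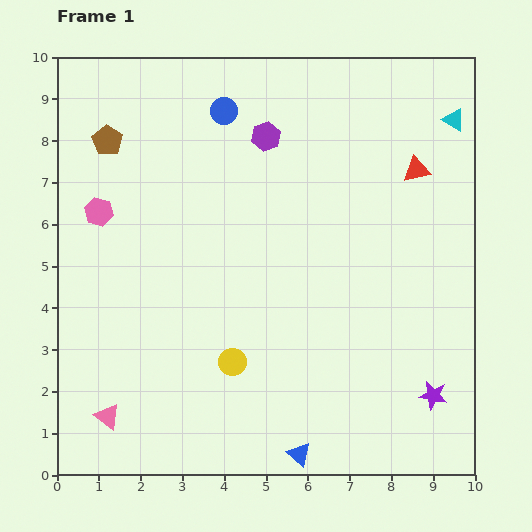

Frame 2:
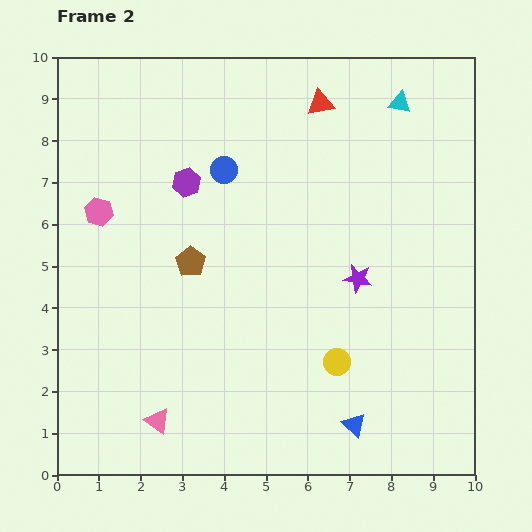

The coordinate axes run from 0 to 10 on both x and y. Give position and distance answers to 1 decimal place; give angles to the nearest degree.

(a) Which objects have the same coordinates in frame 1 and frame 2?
the pink hexagon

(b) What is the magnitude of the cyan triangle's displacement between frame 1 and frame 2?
1.4

The cyan triangle moved from (9.5, 8.5) to (8.2, 8.9), a distance of √(1.3² + 0.4²) ≈ 1.4.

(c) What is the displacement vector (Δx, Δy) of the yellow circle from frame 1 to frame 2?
(2.5, 0.0)

The yellow circle was at (4.2, 2.7) in frame 1 and (6.7, 2.7) in frame 2.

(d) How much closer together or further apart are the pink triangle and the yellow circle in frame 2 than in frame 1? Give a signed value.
+1.2

Distance in frame 1: 3.3. Distance in frame 2: 4.5.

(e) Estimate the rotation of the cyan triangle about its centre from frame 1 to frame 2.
19° counter-clockwise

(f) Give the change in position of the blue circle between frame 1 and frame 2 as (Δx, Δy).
(0.0, -1.4)

The blue circle was at (4.0, 8.7) in frame 1 and (4.0, 7.3) in frame 2.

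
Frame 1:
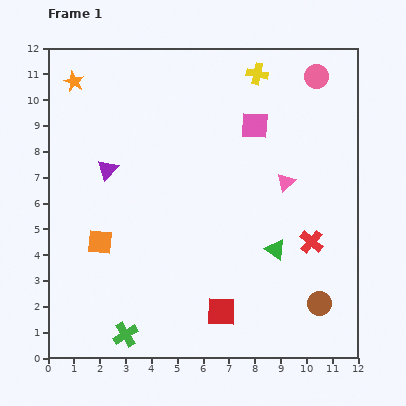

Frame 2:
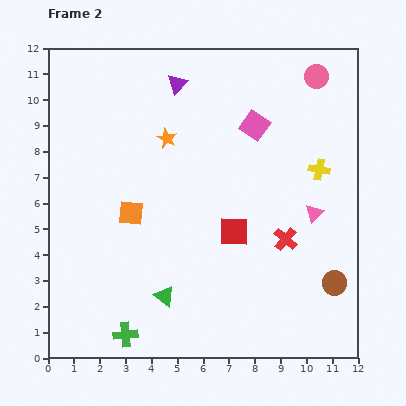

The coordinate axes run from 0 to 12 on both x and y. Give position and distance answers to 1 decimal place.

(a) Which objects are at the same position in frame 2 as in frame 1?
the pink square, the pink circle, the green cross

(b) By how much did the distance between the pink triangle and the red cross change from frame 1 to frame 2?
-1.0

Distance in frame 1: 2.5. Distance in frame 2: 1.5.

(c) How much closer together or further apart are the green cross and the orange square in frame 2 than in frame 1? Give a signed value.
+1.0

Distance in frame 1: 3.7. Distance in frame 2: 4.7.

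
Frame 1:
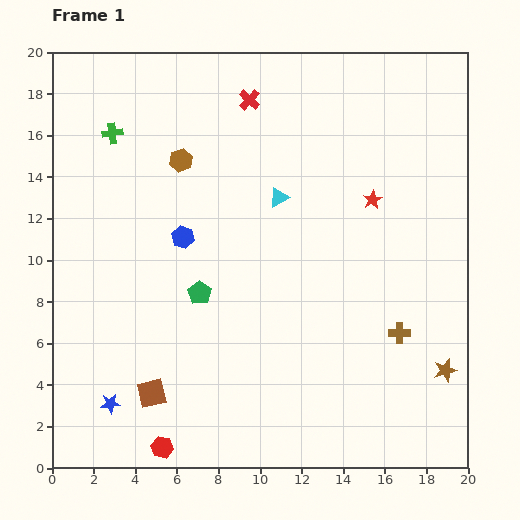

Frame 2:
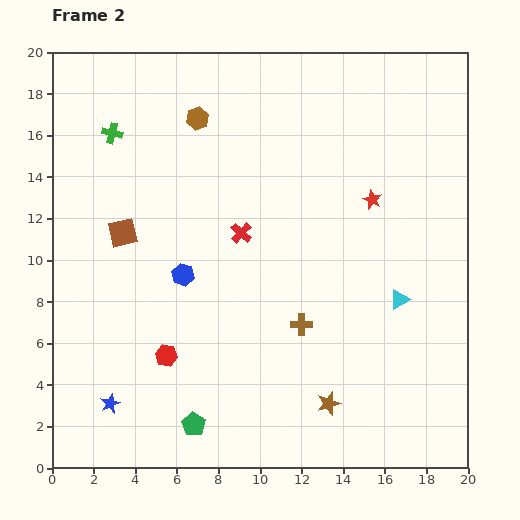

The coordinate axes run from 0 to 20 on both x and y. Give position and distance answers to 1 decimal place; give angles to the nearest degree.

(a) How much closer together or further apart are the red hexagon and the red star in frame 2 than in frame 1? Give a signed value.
-3.2

Distance in frame 1: 15.6. Distance in frame 2: 12.4.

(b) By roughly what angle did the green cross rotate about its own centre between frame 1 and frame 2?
21° clockwise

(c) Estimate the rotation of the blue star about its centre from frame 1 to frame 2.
21° counter-clockwise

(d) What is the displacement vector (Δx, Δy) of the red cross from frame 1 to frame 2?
(-0.4, -6.4)

The red cross was at (9.5, 17.7) in frame 1 and (9.1, 11.3) in frame 2.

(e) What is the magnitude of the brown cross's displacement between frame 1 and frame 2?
4.7

The brown cross moved from (16.7, 6.5) to (12.0, 6.9), a distance of √(4.7² + 0.4²) ≈ 4.7.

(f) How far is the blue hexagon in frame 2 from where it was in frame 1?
1.8

The blue hexagon moved from (6.3, 11.1) to (6.3, 9.3), a distance of √(0.0² + 1.8²) ≈ 1.8.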